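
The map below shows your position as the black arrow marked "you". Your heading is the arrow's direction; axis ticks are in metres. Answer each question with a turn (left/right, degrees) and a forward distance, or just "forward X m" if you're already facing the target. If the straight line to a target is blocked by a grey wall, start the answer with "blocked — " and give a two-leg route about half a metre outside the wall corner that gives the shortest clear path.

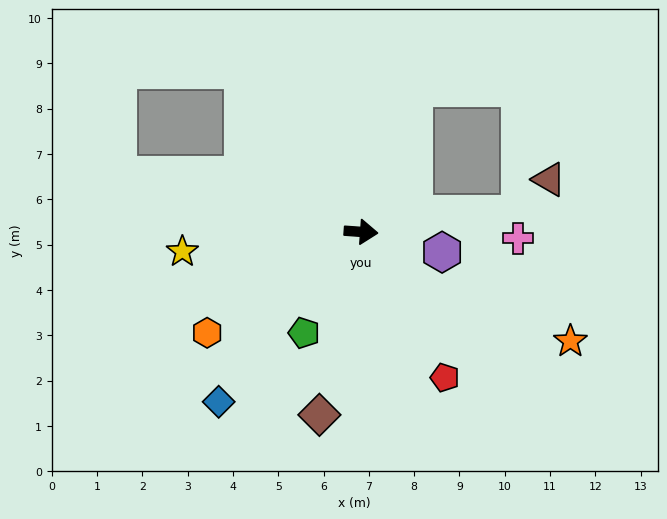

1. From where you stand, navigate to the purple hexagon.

turn right 10°, forward 1.8 m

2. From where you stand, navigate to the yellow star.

turn right 170°, forward 4.0 m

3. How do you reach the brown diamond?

turn right 99°, forward 4.1 m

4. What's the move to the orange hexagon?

turn right 143°, forward 4.1 m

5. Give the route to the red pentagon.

turn right 56°, forward 3.7 m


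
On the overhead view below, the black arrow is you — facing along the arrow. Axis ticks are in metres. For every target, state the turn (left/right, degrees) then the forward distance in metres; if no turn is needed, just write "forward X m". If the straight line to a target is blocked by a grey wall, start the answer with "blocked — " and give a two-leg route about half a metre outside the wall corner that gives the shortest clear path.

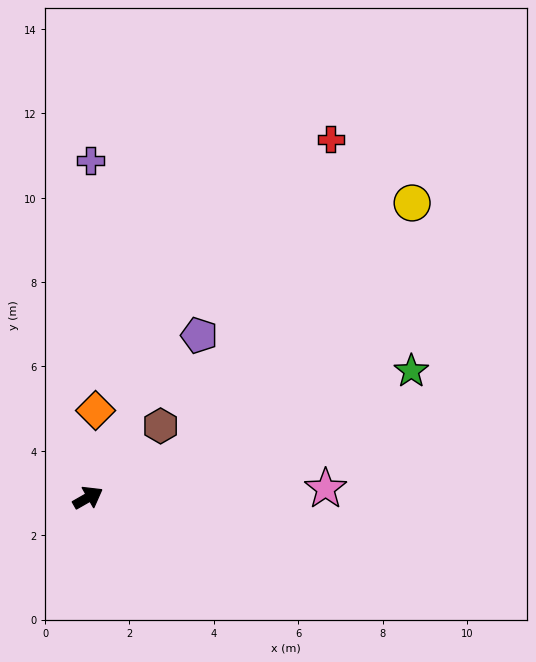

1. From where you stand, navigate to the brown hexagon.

turn left 15°, forward 2.4 m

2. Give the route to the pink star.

turn right 28°, forward 5.6 m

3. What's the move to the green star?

turn right 8°, forward 8.2 m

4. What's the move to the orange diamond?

turn left 55°, forward 2.1 m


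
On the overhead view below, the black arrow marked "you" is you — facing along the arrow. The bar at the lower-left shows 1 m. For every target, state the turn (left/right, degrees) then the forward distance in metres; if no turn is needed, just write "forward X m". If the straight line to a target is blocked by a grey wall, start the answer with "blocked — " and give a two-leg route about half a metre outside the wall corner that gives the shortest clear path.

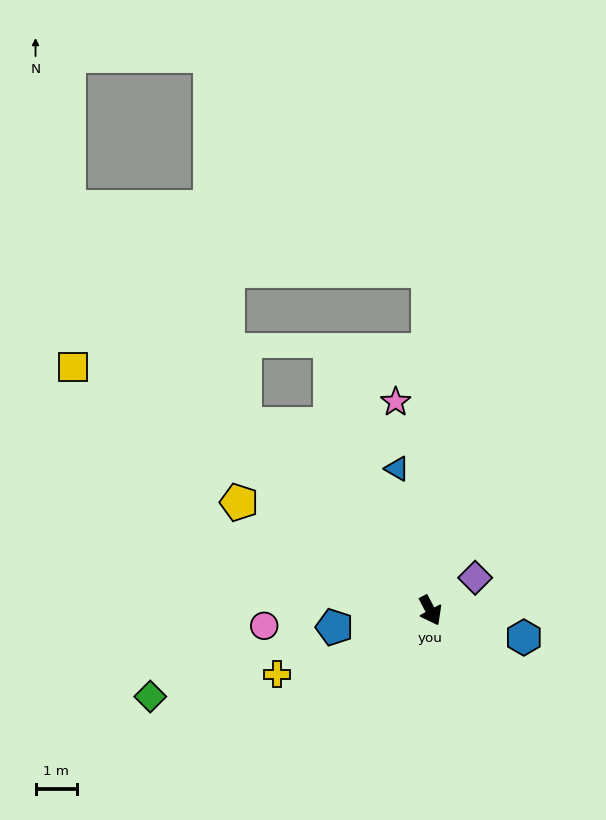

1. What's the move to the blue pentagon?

turn right 108°, forward 2.4 m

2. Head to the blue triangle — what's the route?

turn left 165°, forward 3.5 m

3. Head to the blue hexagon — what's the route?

turn left 46°, forward 2.4 m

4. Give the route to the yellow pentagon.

turn right 147°, forward 5.3 m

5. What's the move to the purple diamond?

turn left 98°, forward 1.3 m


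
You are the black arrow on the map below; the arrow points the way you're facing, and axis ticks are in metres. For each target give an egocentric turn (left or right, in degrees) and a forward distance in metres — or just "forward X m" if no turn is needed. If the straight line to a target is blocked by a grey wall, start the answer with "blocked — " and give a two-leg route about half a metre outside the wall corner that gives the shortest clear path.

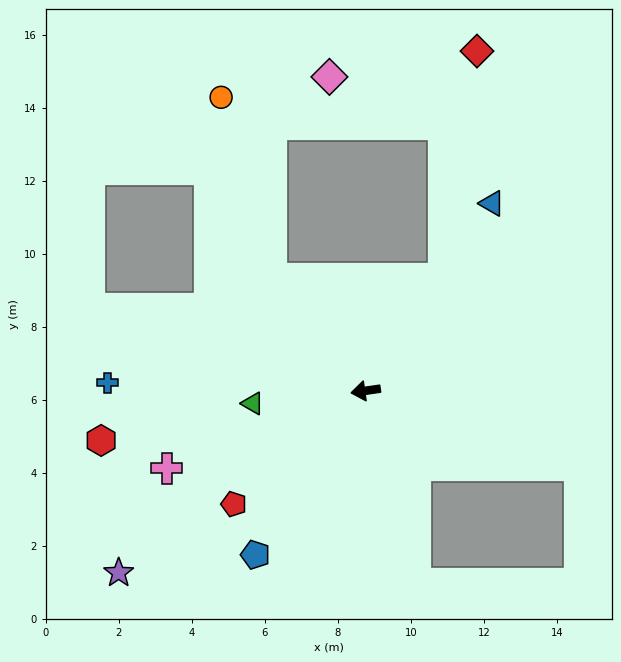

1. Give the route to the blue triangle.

turn right 132°, forward 6.2 m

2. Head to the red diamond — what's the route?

blocked — turn right 133°, forward 3.7 m, then turn left 26°, forward 6.3 m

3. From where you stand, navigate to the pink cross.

turn left 13°, forward 5.8 m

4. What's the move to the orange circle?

blocked — turn right 58°, forward 4.0 m, then turn right 25°, forward 5.1 m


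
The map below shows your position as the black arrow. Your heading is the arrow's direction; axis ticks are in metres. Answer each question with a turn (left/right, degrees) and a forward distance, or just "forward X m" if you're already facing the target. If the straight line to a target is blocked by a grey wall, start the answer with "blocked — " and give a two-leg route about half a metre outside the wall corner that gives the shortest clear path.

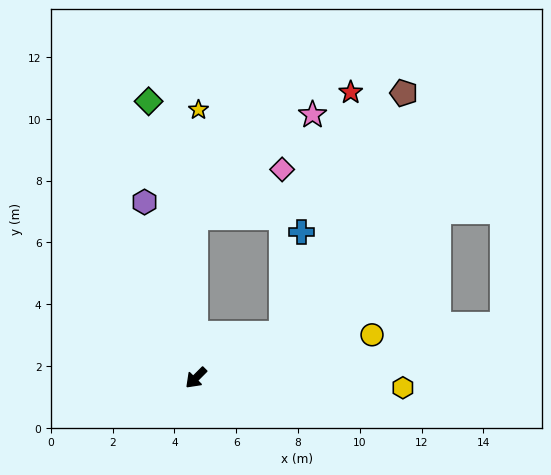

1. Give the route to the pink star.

blocked — turn right 135°, forward 5.2 m, then turn right 49°, forward 5.0 m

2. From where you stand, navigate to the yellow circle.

turn left 149°, forward 5.9 m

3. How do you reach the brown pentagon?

blocked — turn left 162°, forward 3.1 m, then turn left 36°, forward 8.7 m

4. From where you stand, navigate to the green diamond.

turn right 125°, forward 9.1 m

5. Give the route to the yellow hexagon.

turn left 132°, forward 6.7 m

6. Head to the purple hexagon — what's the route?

turn right 119°, forward 5.9 m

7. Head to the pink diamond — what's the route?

blocked — turn right 135°, forward 5.2 m, then turn right 61°, forward 3.2 m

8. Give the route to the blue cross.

blocked — turn left 162°, forward 3.1 m, then turn left 52°, forward 3.4 m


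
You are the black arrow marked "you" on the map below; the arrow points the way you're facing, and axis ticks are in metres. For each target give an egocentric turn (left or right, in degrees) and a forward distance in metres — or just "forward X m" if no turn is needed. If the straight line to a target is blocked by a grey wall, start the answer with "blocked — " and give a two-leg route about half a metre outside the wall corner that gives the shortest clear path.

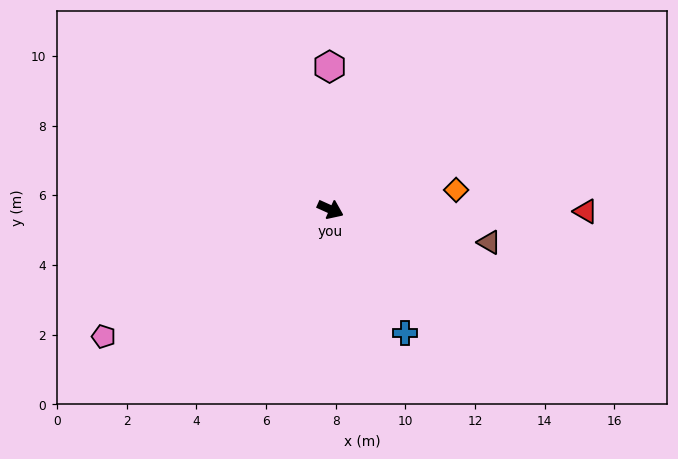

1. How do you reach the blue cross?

turn right 35°, forward 4.1 m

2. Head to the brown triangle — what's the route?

turn left 13°, forward 4.7 m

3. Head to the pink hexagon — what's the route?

turn left 115°, forward 4.1 m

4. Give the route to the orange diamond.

turn left 33°, forward 3.6 m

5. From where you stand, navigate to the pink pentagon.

turn right 127°, forward 7.5 m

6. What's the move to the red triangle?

turn left 24°, forward 7.3 m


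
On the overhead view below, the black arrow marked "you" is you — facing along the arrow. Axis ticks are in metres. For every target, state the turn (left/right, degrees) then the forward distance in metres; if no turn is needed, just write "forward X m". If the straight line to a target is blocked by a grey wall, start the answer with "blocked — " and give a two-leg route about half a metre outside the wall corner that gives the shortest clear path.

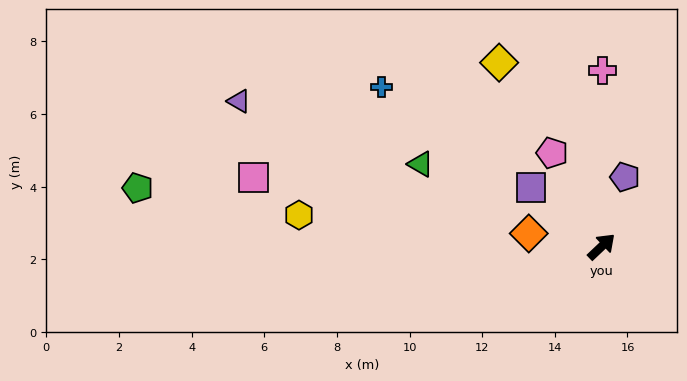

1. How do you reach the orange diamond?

turn left 126°, forward 2.0 m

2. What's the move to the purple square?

turn left 97°, forward 2.5 m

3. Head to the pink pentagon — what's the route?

turn left 74°, forward 2.9 m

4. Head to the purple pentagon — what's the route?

turn left 28°, forward 2.0 m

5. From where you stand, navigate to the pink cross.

turn left 46°, forward 4.8 m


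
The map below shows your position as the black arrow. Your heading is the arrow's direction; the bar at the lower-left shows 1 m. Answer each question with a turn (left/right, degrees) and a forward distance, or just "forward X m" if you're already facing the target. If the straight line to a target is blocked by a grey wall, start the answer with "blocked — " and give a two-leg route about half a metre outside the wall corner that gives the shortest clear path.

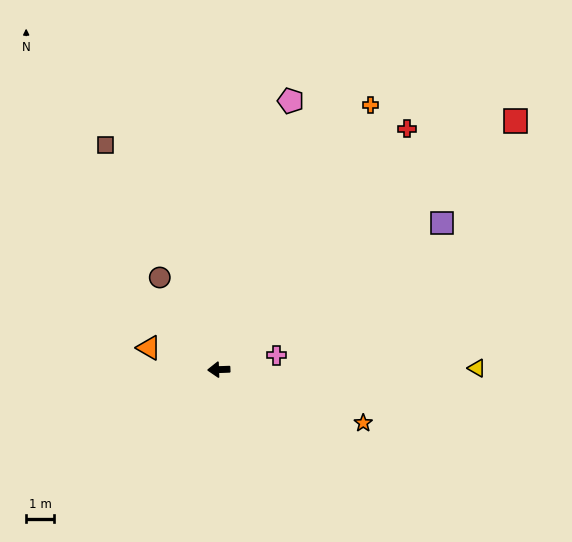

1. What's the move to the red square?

turn right 142°, forward 14.0 m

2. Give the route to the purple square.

turn right 149°, forward 9.6 m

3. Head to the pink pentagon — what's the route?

turn right 107°, forward 10.0 m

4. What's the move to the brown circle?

turn right 59°, forward 3.9 m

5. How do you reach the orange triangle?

turn right 19°, forward 2.6 m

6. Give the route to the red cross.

turn right 130°, forward 11.0 m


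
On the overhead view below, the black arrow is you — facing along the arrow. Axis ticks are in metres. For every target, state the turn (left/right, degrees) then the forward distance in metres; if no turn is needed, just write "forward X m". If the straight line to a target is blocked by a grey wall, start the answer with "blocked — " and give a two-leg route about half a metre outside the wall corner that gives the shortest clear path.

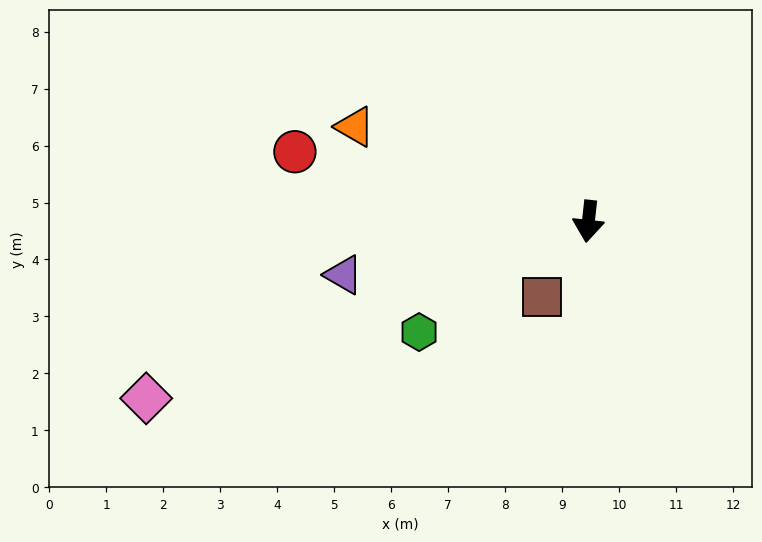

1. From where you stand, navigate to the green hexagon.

turn right 51°, forward 3.6 m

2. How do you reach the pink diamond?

turn right 62°, forward 8.4 m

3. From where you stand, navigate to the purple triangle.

turn right 71°, forward 4.4 m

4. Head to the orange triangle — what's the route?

turn right 106°, forward 4.4 m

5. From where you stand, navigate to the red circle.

turn right 97°, forward 5.3 m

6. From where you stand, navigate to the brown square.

turn right 25°, forward 1.6 m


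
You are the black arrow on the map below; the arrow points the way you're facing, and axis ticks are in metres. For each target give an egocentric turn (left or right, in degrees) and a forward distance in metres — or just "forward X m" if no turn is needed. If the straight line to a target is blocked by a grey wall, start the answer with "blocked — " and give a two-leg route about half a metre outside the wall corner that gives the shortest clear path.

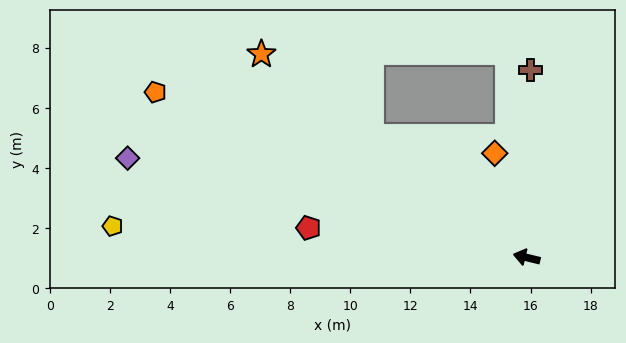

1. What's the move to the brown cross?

turn right 78°, forward 6.2 m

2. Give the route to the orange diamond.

turn right 59°, forward 3.6 m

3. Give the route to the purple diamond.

forward 13.7 m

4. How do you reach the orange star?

turn right 24°, forward 11.1 m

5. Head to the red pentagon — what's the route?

turn left 6°, forward 7.3 m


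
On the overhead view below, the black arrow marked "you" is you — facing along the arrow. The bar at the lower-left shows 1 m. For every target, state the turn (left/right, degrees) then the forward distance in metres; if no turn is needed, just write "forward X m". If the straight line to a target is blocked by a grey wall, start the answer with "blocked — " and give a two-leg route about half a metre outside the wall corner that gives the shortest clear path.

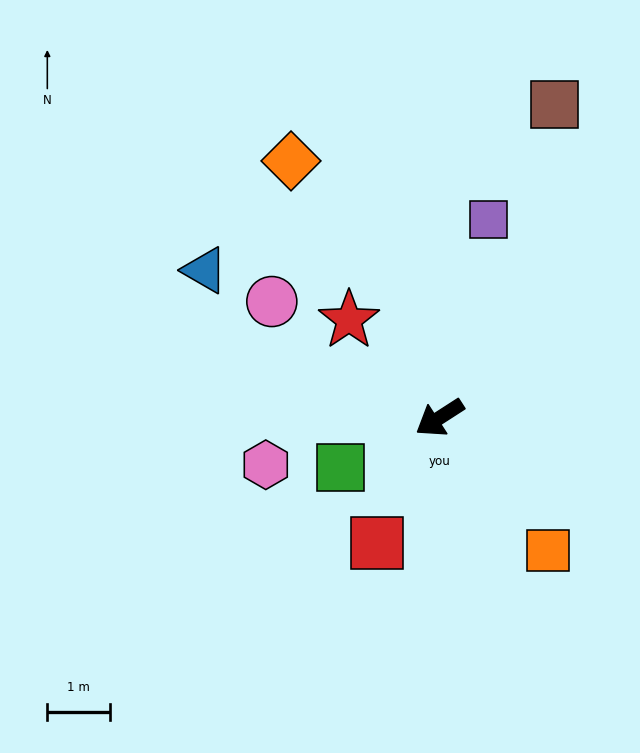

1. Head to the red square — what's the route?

turn left 31°, forward 2.2 m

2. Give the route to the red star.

turn right 80°, forward 2.1 m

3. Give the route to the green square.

turn right 6°, forward 1.8 m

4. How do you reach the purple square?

turn right 137°, forward 3.2 m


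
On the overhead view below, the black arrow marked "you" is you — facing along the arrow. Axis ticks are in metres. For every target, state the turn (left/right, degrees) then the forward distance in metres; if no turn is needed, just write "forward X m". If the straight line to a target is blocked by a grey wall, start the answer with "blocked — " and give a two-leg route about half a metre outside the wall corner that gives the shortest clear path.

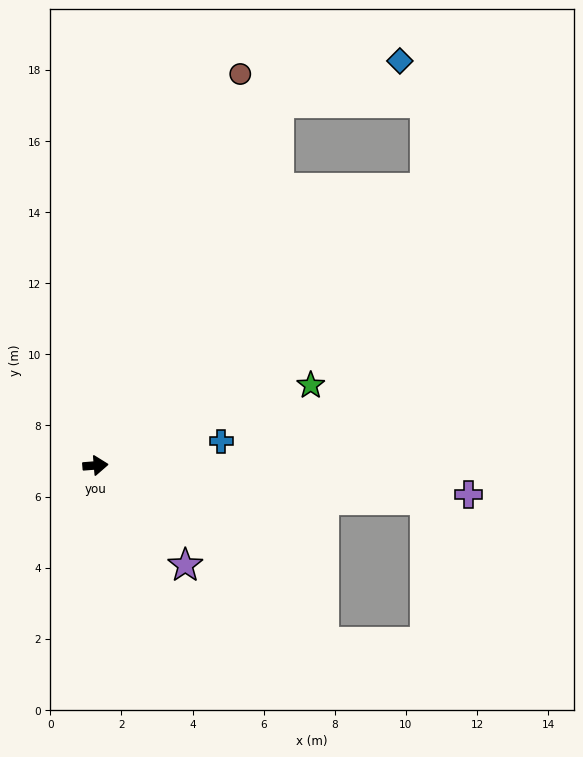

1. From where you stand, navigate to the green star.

turn left 16°, forward 6.5 m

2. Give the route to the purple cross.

turn right 9°, forward 10.5 m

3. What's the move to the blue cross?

turn left 6°, forward 3.6 m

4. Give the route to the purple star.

turn right 53°, forward 3.8 m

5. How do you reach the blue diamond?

blocked — turn left 58°, forward 11.4 m, then turn right 43°, forward 3.6 m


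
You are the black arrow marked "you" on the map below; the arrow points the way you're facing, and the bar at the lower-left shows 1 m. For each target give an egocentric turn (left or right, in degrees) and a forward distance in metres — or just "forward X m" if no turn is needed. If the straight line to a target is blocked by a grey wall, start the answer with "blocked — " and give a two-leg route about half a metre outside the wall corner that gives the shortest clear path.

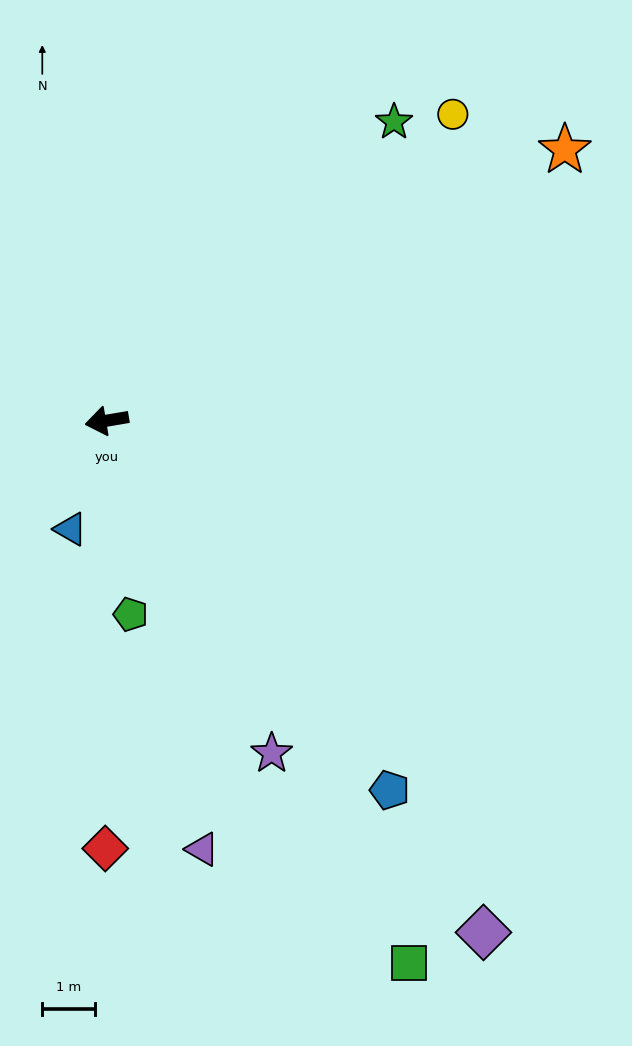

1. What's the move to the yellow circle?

turn right 148°, forward 8.7 m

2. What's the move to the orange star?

turn right 159°, forward 10.0 m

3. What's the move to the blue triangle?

turn left 62°, forward 2.2 m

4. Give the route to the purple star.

turn left 107°, forward 7.0 m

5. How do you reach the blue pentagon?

turn left 118°, forward 8.8 m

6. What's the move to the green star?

turn right 143°, forward 7.8 m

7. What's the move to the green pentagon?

turn left 87°, forward 3.7 m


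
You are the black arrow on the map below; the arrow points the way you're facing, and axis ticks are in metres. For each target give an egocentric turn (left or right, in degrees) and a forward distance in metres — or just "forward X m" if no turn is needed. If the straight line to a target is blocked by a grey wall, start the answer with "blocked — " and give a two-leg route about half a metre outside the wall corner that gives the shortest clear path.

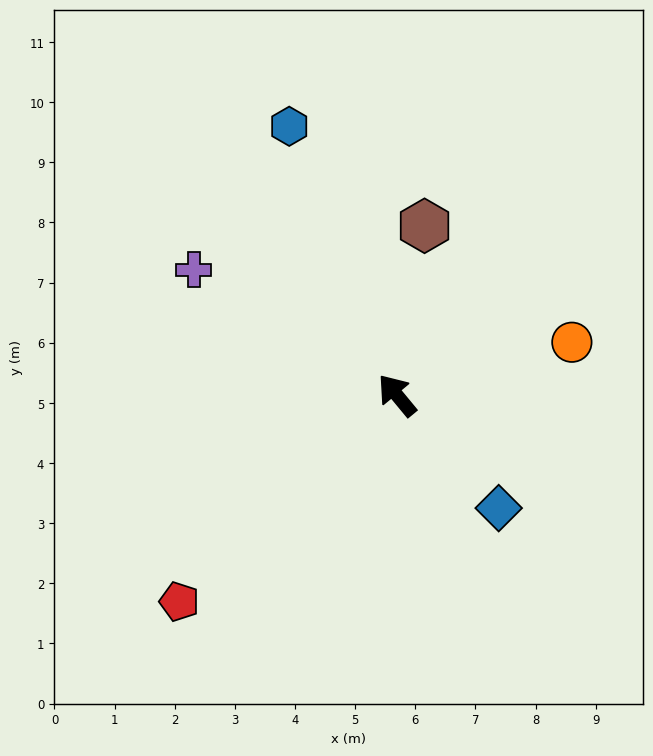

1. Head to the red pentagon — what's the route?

turn left 94°, forward 5.0 m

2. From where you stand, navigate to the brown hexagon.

turn right 49°, forward 2.9 m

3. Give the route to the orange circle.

turn right 113°, forward 3.0 m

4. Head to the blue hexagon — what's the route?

turn right 18°, forward 4.8 m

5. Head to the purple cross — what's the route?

turn left 19°, forward 4.0 m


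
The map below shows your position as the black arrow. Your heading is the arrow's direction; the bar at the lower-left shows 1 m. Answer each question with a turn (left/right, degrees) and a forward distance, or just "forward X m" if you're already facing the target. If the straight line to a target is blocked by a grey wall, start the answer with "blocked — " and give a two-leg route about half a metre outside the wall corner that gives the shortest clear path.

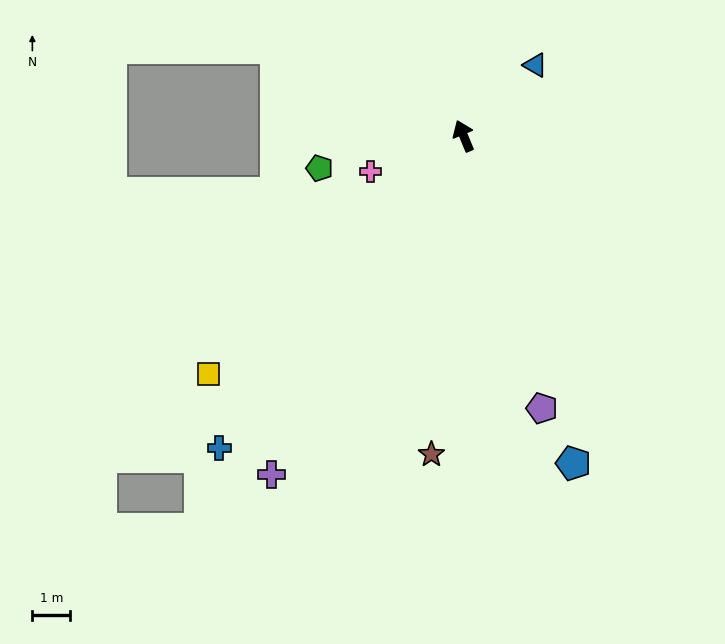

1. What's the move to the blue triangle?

turn right 68°, forward 2.7 m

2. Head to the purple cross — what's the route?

turn left 128°, forward 10.3 m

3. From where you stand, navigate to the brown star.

turn left 152°, forward 8.5 m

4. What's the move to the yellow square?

turn left 111°, forward 9.2 m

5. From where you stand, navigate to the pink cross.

turn left 88°, forward 2.6 m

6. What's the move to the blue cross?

turn left 119°, forward 10.5 m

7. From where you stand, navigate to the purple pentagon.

turn left 174°, forward 7.5 m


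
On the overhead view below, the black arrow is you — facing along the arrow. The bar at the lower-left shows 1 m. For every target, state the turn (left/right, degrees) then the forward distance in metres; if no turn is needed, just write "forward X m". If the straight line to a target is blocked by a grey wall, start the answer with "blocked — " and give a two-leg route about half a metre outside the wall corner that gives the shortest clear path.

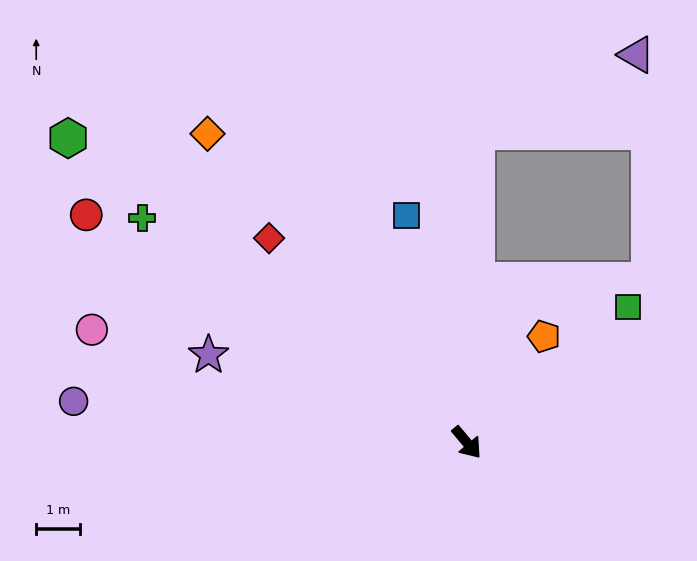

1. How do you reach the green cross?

turn right 165°, forward 9.1 m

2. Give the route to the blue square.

turn left 155°, forward 5.4 m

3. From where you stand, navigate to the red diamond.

turn right 176°, forward 6.5 m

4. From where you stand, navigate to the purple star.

turn right 149°, forward 6.3 m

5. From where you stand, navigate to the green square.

turn left 90°, forward 4.8 m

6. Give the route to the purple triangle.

blocked — turn left 138°, forward 7.1 m, then turn right 62°, forward 4.1 m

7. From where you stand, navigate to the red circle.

turn right 161°, forward 10.2 m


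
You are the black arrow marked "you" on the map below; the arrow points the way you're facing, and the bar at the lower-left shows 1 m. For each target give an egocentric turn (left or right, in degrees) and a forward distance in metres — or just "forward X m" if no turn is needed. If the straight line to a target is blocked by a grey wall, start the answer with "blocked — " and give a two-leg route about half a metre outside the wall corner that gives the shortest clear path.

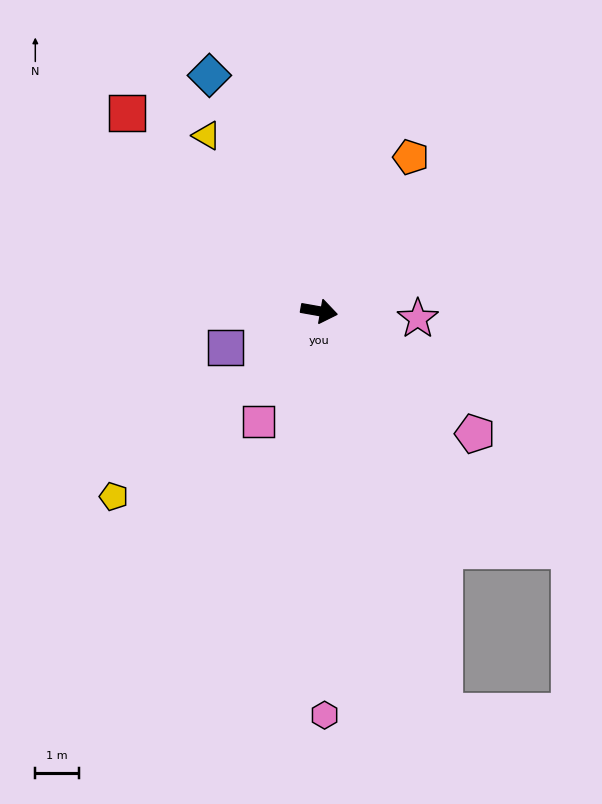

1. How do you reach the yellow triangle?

turn left 133°, forward 4.8 m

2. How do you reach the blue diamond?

turn left 125°, forward 5.9 m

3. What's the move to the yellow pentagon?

turn right 128°, forward 6.3 m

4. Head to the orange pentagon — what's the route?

turn left 69°, forward 4.1 m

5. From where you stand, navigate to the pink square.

turn right 109°, forward 2.9 m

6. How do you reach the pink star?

turn left 6°, forward 2.3 m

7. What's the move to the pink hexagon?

turn right 79°, forward 9.2 m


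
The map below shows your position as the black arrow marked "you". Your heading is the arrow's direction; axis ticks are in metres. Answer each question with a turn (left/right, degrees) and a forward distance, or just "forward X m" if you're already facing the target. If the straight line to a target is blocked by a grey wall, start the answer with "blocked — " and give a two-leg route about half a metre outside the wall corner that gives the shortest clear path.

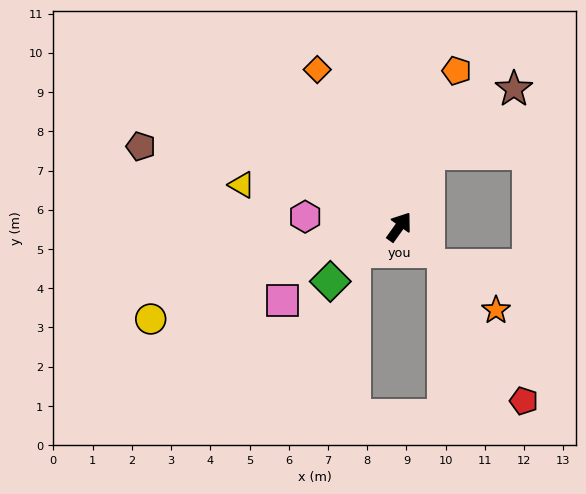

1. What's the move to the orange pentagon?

turn left 15°, forward 4.2 m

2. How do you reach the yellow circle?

turn left 146°, forward 6.8 m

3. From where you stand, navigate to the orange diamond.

turn left 63°, forward 4.5 m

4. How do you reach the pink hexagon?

turn left 119°, forward 2.4 m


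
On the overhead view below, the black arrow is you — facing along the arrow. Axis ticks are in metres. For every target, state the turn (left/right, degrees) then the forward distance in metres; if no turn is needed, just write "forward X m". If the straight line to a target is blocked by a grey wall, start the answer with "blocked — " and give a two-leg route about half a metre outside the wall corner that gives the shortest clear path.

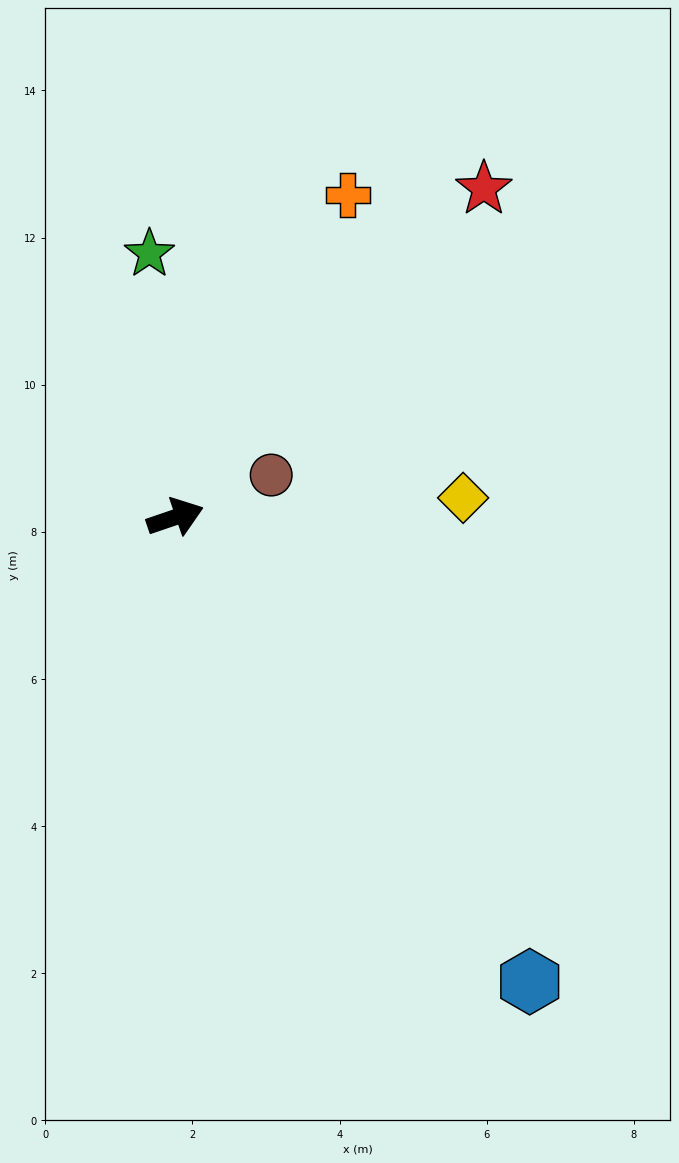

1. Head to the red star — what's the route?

turn left 28°, forward 6.1 m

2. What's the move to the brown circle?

turn left 5°, forward 1.4 m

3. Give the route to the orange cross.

turn left 43°, forward 5.0 m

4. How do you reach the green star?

turn left 77°, forward 3.6 m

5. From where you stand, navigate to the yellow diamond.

turn right 15°, forward 3.9 m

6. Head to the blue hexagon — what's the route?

turn right 72°, forward 7.9 m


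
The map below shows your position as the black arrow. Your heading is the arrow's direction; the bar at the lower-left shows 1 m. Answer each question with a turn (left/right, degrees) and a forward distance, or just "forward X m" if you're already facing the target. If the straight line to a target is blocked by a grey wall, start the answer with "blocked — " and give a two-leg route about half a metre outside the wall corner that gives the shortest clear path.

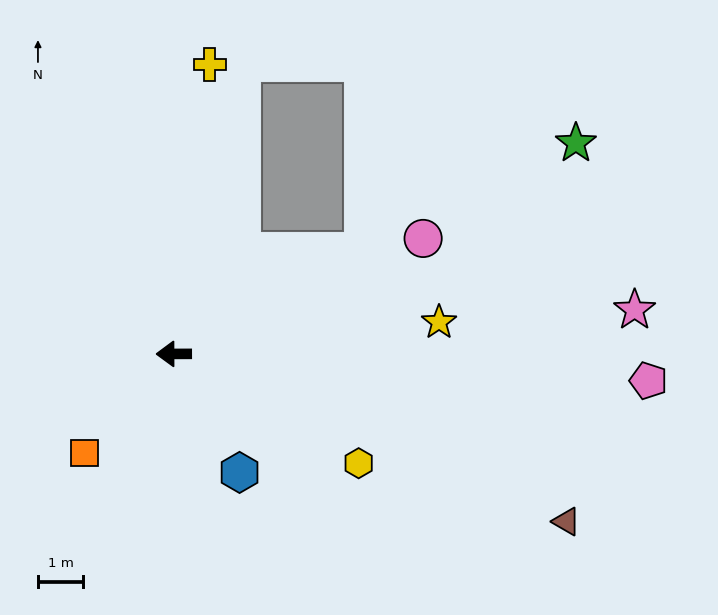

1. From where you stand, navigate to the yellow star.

turn right 173°, forward 5.9 m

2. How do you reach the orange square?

turn left 48°, forward 2.9 m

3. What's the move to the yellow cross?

turn right 97°, forward 6.4 m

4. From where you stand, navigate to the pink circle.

turn right 155°, forward 6.0 m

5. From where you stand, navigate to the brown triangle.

turn left 157°, forward 9.4 m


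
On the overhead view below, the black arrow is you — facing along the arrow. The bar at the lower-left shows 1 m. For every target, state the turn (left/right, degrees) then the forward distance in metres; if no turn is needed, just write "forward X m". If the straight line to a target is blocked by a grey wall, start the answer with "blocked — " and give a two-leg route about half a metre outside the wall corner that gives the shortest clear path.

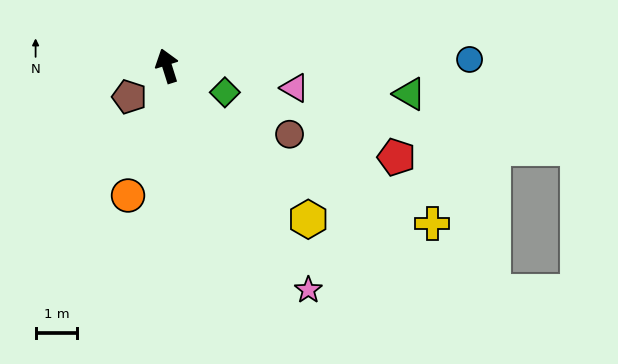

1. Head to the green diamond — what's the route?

turn right 132°, forward 1.5 m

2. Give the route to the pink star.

turn right 165°, forward 6.4 m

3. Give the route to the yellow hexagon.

turn right 155°, forward 5.0 m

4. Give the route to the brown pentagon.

turn left 112°, forward 1.2 m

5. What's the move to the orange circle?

turn left 146°, forward 3.3 m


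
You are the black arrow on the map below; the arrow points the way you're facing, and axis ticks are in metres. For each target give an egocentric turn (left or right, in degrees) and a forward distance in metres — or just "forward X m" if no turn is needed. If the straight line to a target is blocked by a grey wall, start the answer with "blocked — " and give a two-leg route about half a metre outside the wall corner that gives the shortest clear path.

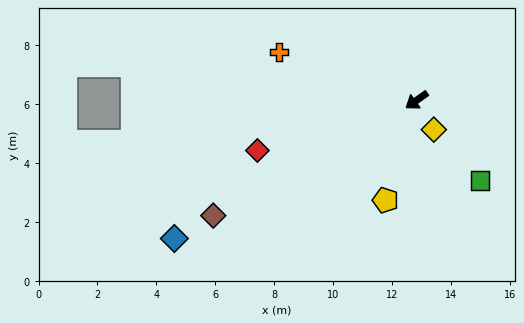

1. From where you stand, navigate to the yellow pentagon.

turn left 37°, forward 3.6 m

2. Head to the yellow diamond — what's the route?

turn left 85°, forward 1.2 m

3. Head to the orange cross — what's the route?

turn right 55°, forward 5.0 m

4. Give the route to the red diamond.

turn right 18°, forward 5.7 m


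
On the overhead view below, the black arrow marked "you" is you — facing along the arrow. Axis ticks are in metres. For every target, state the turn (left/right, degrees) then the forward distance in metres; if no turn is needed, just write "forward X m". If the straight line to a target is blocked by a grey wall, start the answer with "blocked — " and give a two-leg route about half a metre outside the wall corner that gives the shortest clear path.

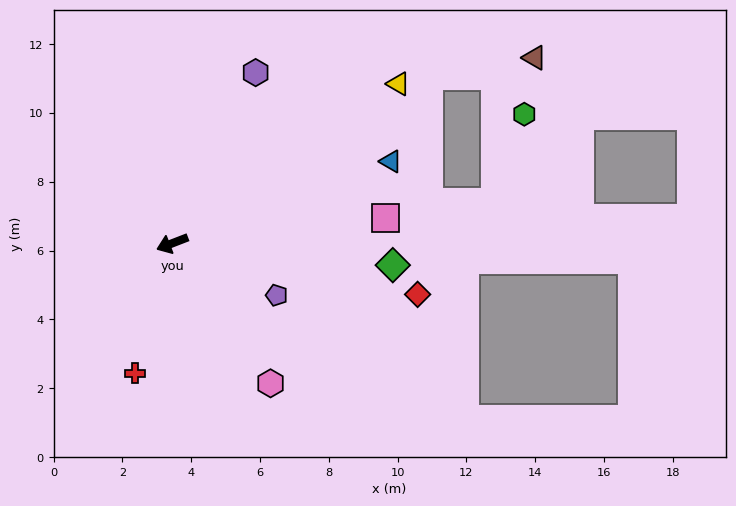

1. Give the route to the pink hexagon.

turn left 104°, forward 5.0 m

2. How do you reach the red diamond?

turn left 147°, forward 7.3 m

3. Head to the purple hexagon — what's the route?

turn right 137°, forward 5.5 m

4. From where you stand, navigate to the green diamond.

turn left 153°, forward 6.4 m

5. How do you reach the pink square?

turn left 166°, forward 6.2 m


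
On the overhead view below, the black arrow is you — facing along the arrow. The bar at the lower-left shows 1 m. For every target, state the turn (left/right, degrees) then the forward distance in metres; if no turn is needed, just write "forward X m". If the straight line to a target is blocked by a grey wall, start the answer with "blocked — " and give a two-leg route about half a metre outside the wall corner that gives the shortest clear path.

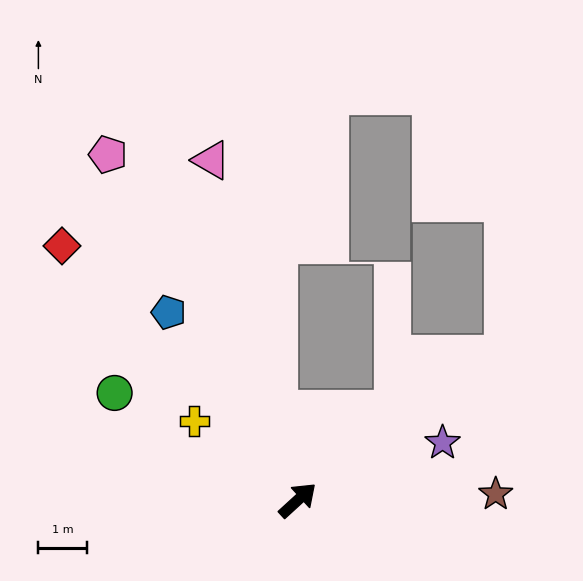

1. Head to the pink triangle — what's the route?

turn left 62°, forward 7.2 m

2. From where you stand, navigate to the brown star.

turn right 41°, forward 4.0 m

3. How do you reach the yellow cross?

turn left 100°, forward 2.7 m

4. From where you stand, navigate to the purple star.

turn right 21°, forward 3.2 m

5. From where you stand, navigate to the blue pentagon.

turn left 82°, forward 4.6 m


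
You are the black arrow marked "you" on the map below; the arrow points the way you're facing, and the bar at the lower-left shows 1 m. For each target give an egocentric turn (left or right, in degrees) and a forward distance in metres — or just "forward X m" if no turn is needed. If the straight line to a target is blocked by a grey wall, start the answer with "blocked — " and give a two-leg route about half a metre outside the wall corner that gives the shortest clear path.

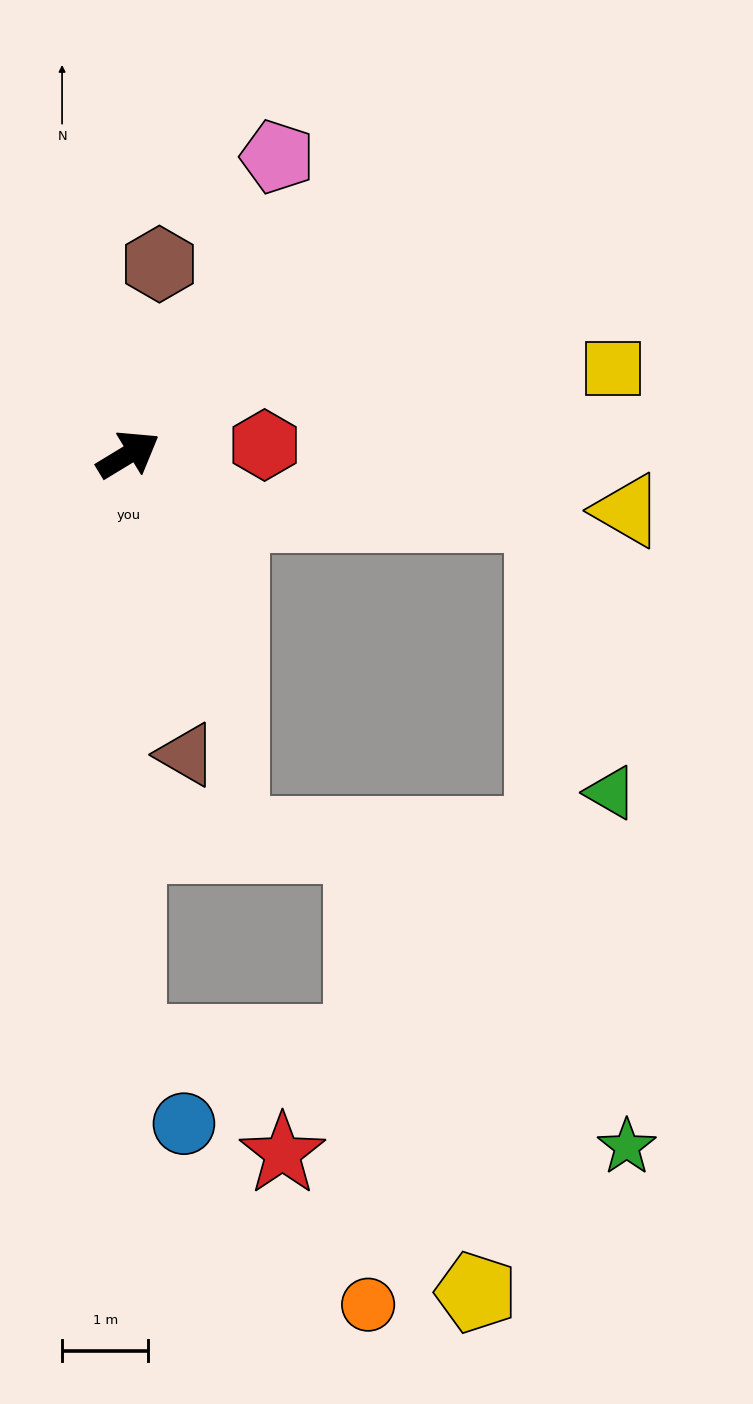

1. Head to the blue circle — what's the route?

blocked — turn right 121°, forward 6.8 m, then turn left 33°, forward 1.1 m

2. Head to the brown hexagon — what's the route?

turn left 49°, forward 2.2 m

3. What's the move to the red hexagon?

turn right 27°, forward 1.6 m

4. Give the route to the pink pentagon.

turn left 32°, forward 3.9 m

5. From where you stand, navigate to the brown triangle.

turn right 110°, forward 3.6 m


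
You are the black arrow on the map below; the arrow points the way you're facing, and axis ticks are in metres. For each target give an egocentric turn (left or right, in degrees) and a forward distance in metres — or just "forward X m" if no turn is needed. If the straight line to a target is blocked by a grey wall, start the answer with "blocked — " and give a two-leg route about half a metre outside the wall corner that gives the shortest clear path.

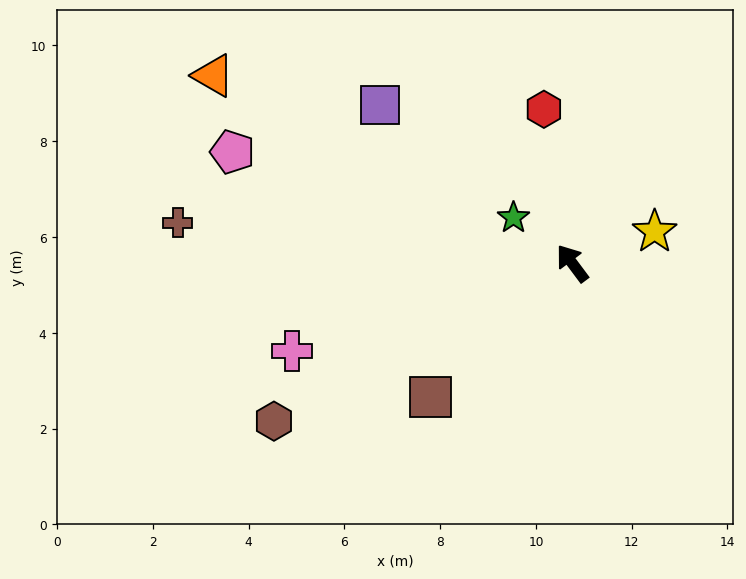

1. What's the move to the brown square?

turn left 97°, forward 4.1 m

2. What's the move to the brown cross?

turn left 47°, forward 8.3 m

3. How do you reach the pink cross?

turn left 71°, forward 6.1 m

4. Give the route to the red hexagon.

turn right 26°, forward 3.3 m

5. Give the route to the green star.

turn left 15°, forward 1.6 m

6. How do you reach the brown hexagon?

turn left 81°, forward 7.0 m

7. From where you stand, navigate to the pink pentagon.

turn left 35°, forward 7.5 m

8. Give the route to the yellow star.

turn right 106°, forward 1.8 m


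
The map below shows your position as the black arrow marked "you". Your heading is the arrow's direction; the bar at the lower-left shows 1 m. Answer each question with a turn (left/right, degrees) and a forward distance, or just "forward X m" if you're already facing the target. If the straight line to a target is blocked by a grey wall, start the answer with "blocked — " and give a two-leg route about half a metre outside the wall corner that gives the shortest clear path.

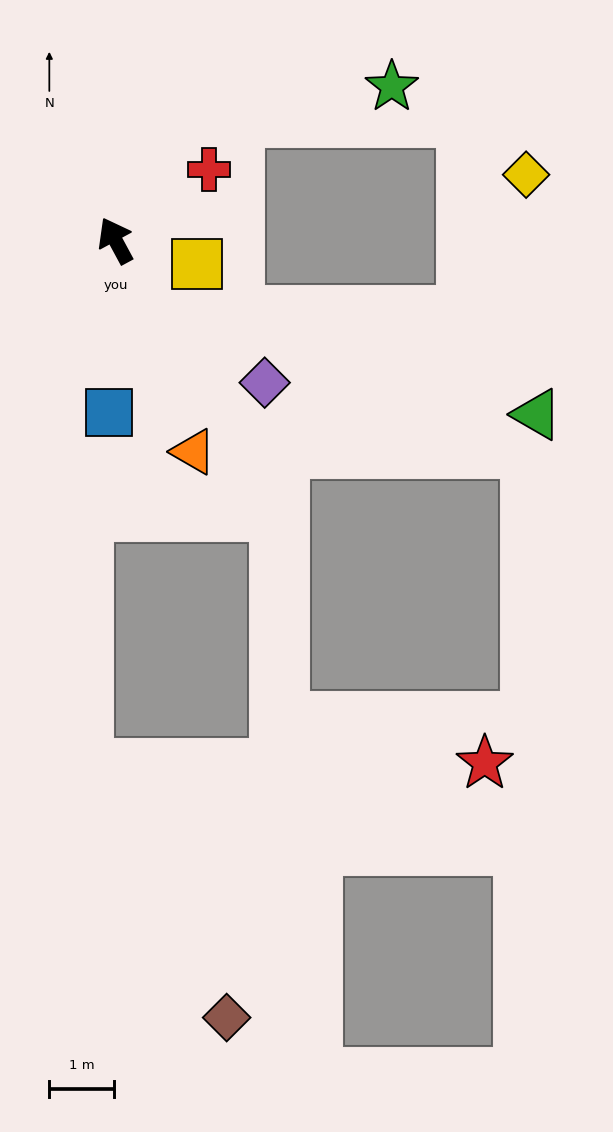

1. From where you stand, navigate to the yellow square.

turn right 134°, forward 1.3 m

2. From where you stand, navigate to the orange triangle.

turn left 172°, forward 3.5 m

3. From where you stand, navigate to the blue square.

turn left 150°, forward 2.7 m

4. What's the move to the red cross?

turn right 81°, forward 1.8 m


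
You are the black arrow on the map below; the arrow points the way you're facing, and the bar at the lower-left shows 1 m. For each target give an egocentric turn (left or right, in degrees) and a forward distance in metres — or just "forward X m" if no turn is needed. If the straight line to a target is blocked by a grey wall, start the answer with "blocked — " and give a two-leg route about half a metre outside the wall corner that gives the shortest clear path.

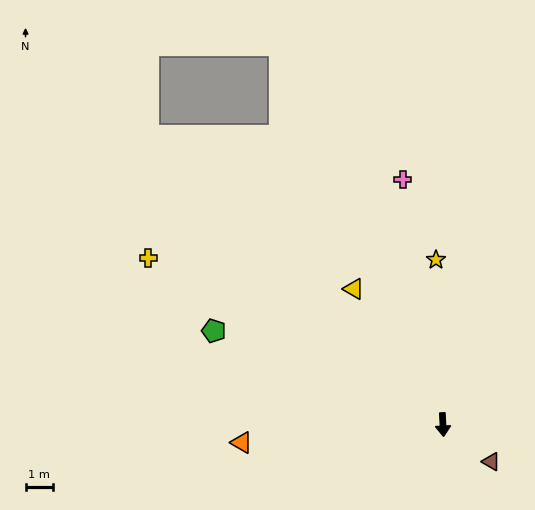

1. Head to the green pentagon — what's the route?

turn right 115°, forward 9.1 m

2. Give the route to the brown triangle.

turn left 50°, forward 2.2 m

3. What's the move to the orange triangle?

turn right 88°, forward 7.4 m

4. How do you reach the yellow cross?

turn right 122°, forward 12.4 m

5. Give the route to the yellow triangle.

turn right 150°, forward 5.9 m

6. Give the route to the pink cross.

turn right 174°, forward 9.1 m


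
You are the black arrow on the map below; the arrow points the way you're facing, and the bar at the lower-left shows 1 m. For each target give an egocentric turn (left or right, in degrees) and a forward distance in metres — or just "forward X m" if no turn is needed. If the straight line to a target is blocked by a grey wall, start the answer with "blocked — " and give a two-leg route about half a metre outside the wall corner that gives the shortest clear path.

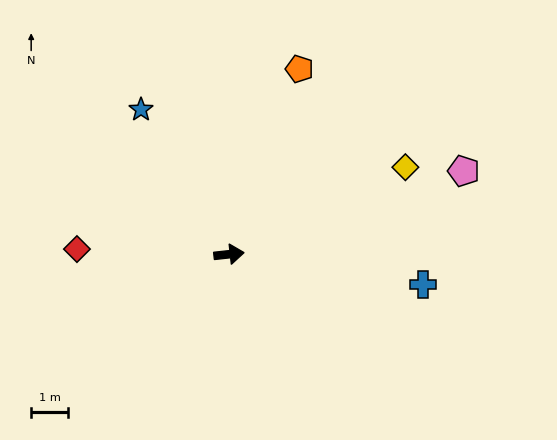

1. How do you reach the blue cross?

turn right 15°, forward 5.3 m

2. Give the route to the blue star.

turn left 115°, forward 4.6 m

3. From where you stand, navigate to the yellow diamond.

turn left 20°, forward 5.4 m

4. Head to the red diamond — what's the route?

turn left 172°, forward 4.1 m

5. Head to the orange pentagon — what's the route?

turn left 63°, forward 5.4 m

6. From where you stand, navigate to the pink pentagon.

turn left 13°, forward 6.8 m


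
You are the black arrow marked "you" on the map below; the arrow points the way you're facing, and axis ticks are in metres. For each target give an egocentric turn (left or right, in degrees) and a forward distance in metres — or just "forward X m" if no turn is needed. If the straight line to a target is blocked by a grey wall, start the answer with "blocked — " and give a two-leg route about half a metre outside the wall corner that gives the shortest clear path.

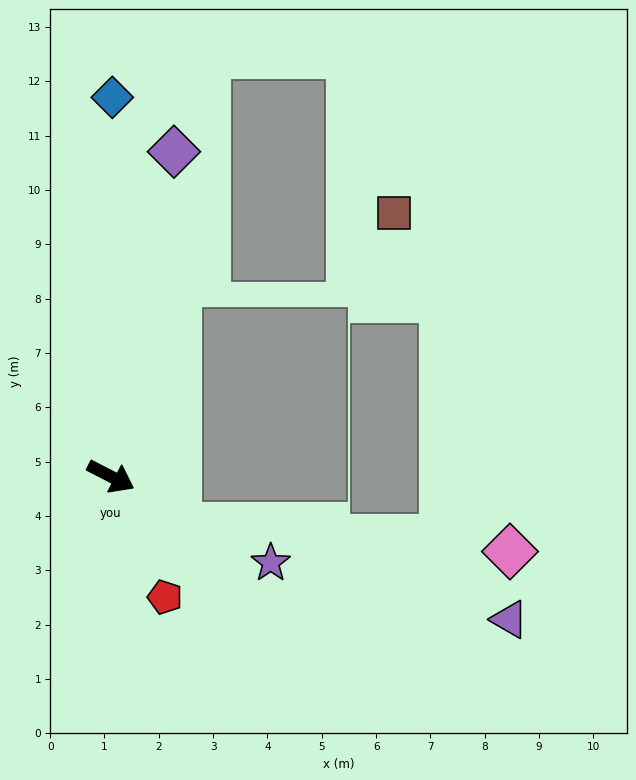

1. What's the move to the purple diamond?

turn left 106°, forward 6.1 m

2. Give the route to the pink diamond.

blocked — turn right 9°, forward 1.5 m, then turn left 32°, forward 6.1 m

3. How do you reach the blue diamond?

turn left 117°, forward 7.0 m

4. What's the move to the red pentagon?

turn right 39°, forward 2.4 m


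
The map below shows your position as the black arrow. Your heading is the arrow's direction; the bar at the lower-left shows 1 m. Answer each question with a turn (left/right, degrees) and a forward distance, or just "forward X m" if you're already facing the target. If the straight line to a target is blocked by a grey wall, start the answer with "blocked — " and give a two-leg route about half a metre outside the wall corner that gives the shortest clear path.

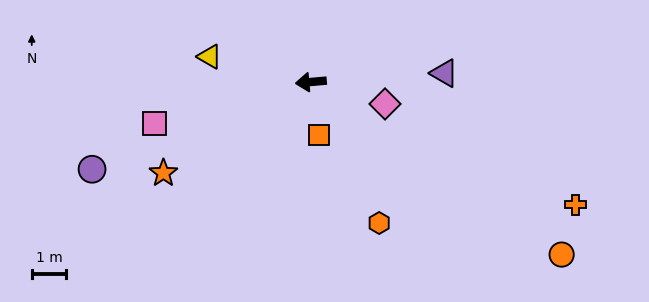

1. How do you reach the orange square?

turn left 94°, forward 1.5 m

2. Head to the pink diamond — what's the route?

turn left 158°, forward 2.2 m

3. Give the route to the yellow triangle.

turn right 19°, forward 3.0 m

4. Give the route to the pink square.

turn left 10°, forward 4.7 m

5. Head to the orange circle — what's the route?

turn left 140°, forward 8.8 m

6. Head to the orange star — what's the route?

turn left 27°, forward 5.0 m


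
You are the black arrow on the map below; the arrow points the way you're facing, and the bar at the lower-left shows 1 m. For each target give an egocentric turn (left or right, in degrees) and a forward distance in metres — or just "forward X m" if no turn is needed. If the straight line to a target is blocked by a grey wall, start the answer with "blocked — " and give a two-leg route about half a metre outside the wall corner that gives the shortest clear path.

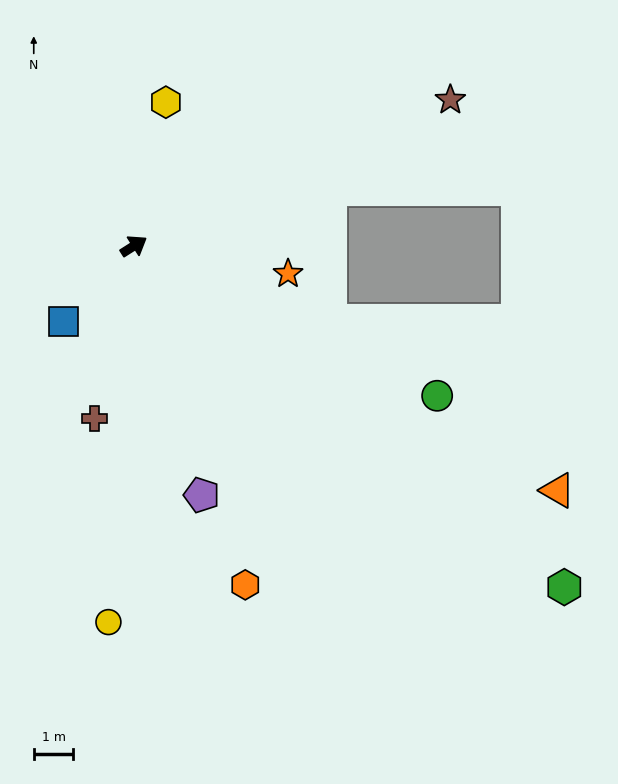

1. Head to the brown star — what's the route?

turn right 8°, forward 8.8 m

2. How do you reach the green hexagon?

turn right 71°, forward 13.9 m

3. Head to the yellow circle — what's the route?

turn right 126°, forward 9.5 m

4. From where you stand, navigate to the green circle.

turn right 59°, forward 8.5 m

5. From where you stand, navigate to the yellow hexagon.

turn left 45°, forward 3.7 m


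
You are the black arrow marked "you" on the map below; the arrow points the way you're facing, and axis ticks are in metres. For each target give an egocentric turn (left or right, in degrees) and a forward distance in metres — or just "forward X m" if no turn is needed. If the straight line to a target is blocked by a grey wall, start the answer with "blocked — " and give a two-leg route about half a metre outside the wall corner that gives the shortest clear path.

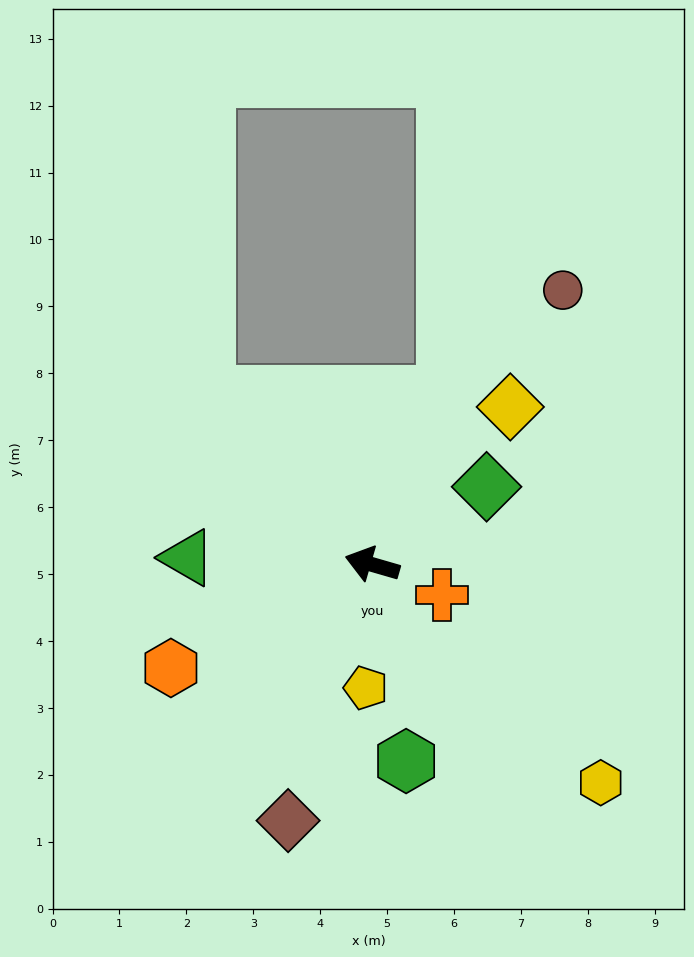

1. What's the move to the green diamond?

turn right 130°, forward 2.1 m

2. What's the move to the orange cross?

turn left 172°, forward 1.1 m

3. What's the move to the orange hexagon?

turn left 43°, forward 3.4 m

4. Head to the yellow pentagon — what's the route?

turn left 103°, forward 1.8 m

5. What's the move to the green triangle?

turn left 14°, forward 2.8 m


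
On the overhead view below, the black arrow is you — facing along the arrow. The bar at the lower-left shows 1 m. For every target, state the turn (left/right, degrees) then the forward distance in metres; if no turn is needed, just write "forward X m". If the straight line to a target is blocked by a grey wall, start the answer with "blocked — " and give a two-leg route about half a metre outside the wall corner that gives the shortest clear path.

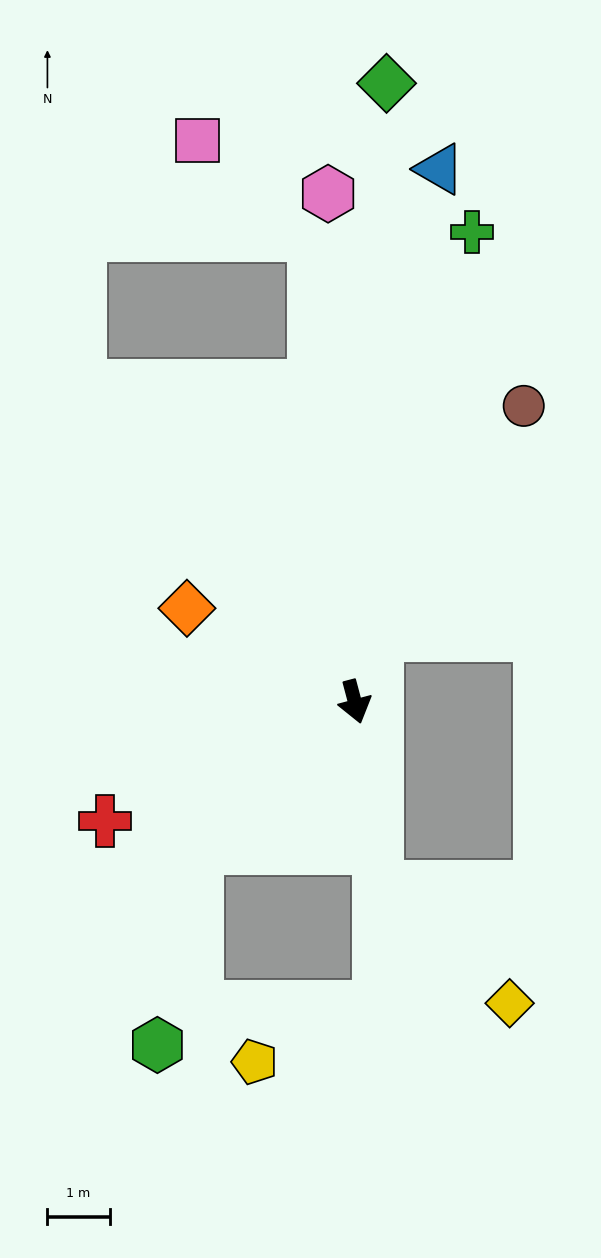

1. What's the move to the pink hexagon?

turn left 168°, forward 8.2 m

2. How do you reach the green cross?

turn left 151°, forward 7.8 m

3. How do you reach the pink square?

blocked — turn left 170°, forward 7.5 m, then turn left 46°, forward 2.4 m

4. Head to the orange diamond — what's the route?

turn right 134°, forward 3.1 m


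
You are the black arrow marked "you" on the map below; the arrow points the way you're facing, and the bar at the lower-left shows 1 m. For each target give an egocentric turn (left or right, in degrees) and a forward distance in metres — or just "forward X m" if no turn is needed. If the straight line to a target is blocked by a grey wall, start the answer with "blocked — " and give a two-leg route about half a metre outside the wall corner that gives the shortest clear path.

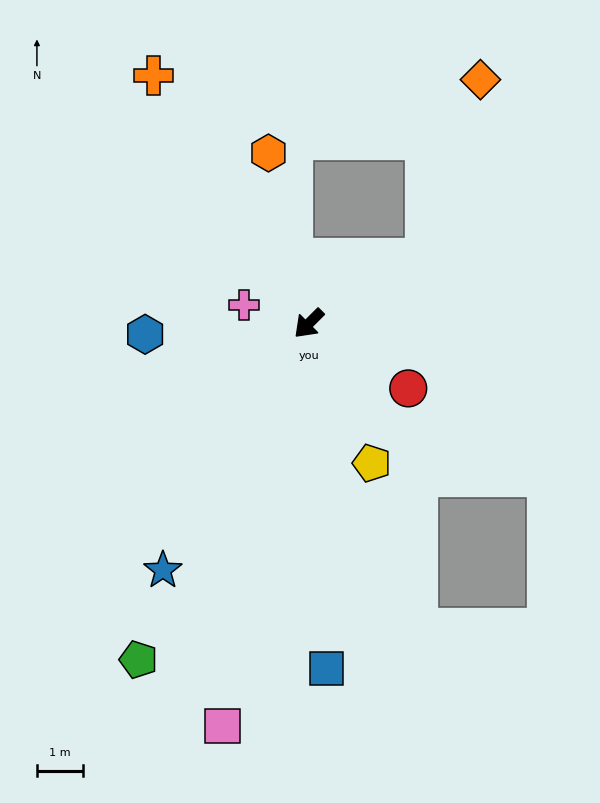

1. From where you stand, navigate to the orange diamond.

blocked — turn left 164°, forward 2.9 m, then turn left 44°, forward 4.0 m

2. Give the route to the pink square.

turn left 33°, forward 8.8 m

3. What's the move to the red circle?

turn left 102°, forward 2.6 m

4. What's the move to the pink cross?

turn right 61°, forward 1.5 m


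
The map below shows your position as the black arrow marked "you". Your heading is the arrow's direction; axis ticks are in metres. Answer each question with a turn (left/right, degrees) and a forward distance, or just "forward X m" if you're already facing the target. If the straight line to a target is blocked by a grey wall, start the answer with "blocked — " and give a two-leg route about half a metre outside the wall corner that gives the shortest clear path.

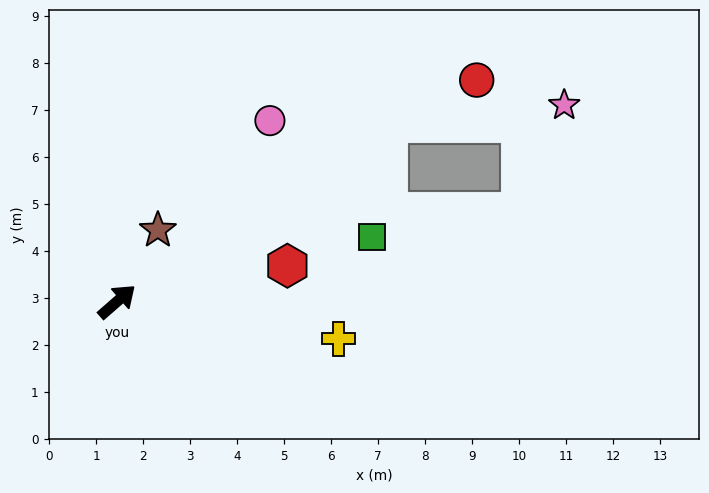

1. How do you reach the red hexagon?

turn right 29°, forward 3.7 m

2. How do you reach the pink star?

blocked — turn right 8°, forward 6.9 m, then turn right 28°, forward 3.8 m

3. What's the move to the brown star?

turn left 19°, forward 1.8 m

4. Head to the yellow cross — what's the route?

turn right 51°, forward 4.8 m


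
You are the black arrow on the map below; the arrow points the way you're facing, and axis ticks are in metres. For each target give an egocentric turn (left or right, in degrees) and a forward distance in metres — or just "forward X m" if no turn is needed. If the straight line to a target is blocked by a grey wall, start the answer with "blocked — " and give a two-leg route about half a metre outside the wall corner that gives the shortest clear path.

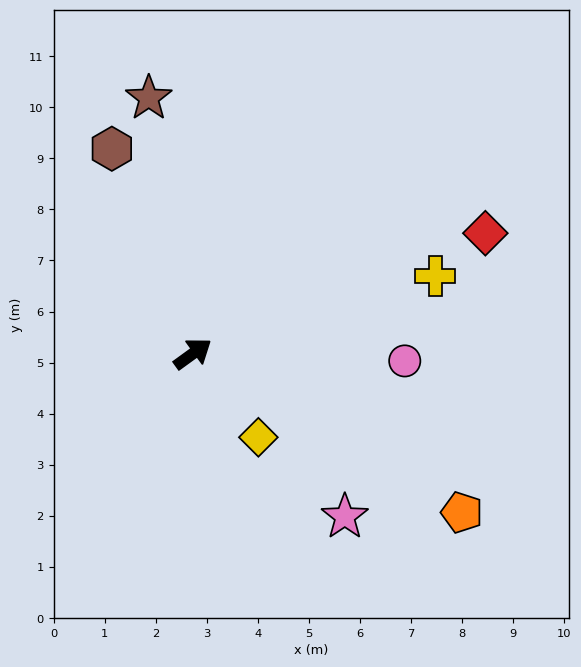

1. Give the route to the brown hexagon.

turn left 76°, forward 4.3 m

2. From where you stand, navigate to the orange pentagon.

turn right 66°, forward 6.1 m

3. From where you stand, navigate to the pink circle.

turn right 38°, forward 4.2 m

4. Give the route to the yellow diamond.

turn right 88°, forward 2.1 m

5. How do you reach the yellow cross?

turn right 18°, forward 5.0 m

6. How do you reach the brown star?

turn left 64°, forward 5.1 m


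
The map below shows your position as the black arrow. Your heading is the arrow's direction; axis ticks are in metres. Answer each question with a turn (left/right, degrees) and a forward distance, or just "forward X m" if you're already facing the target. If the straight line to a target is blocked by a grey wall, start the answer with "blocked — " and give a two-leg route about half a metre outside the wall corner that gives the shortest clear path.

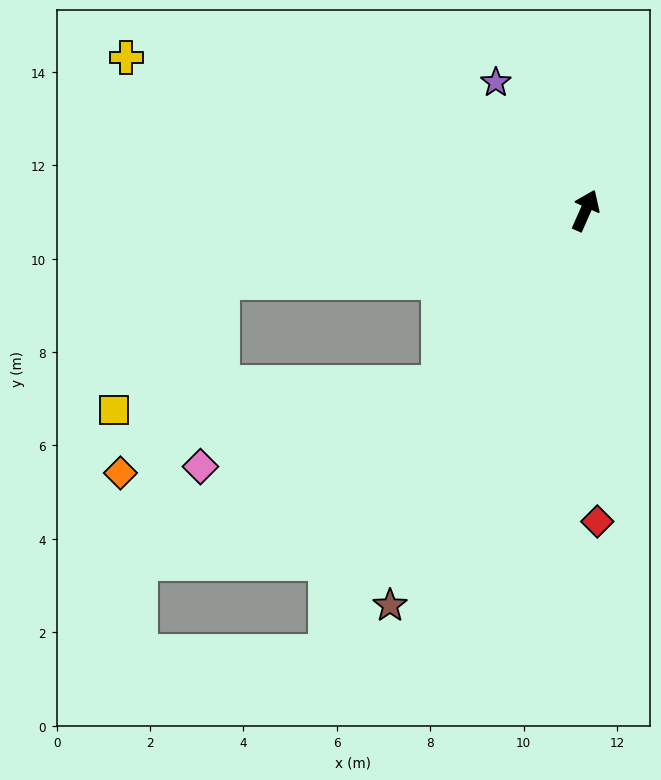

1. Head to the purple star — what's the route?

turn left 59°, forward 3.3 m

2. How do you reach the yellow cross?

turn left 95°, forward 10.4 m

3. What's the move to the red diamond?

turn right 154°, forward 6.7 m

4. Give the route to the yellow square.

blocked — turn left 125°, forward 8.0 m, then turn left 40°, forward 3.6 m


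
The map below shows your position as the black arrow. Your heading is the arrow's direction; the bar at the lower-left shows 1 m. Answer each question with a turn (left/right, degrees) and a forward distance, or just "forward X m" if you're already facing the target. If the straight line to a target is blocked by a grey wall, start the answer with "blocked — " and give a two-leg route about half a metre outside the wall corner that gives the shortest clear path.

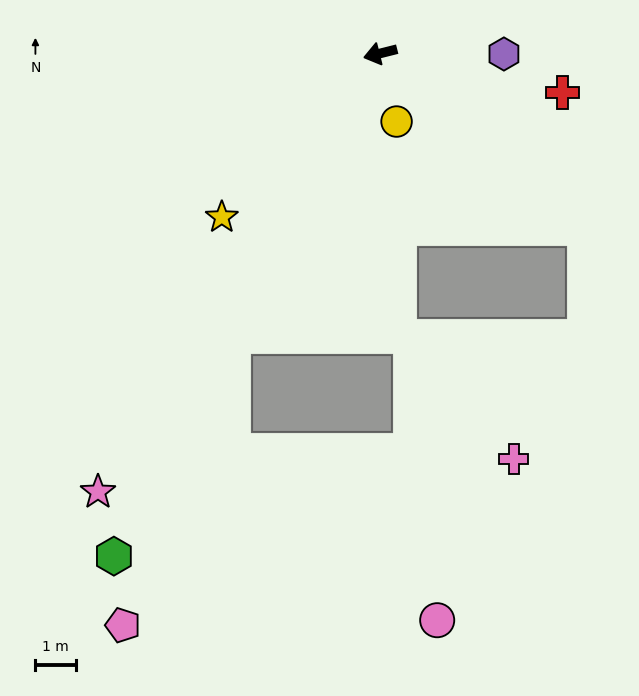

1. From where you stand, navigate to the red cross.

turn left 154°, forward 4.6 m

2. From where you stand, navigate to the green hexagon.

turn left 48°, forward 14.0 m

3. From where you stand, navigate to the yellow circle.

turn left 89°, forward 1.7 m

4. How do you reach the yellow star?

turn left 32°, forward 5.6 m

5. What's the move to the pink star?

turn left 43°, forward 12.9 m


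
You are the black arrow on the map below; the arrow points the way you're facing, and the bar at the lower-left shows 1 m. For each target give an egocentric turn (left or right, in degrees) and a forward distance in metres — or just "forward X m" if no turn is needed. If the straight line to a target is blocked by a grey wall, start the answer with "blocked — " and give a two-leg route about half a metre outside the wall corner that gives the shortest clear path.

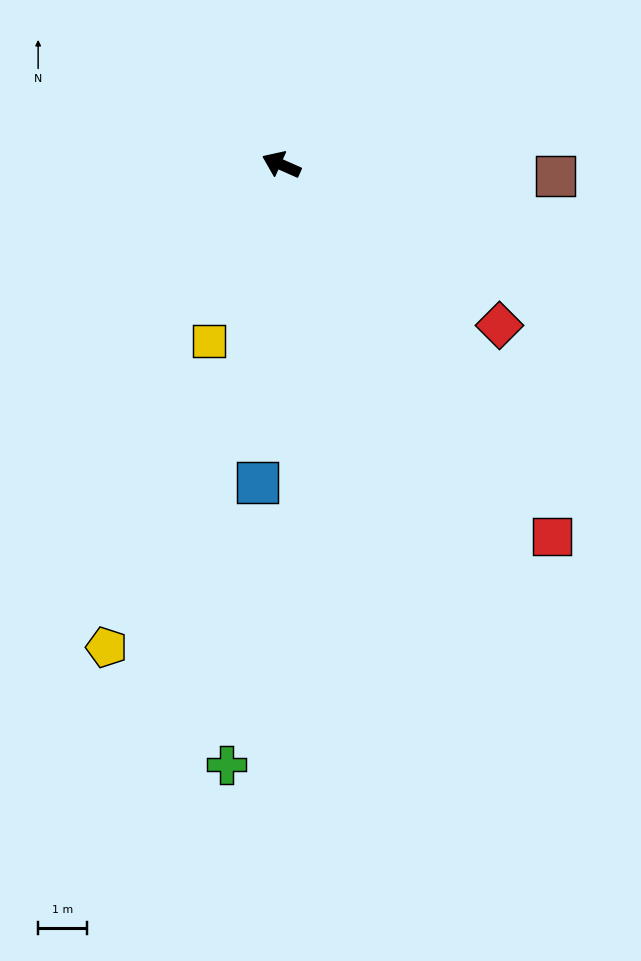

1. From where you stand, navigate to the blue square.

turn left 110°, forward 6.5 m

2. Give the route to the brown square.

turn right 158°, forward 5.6 m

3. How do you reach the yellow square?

turn left 92°, forward 3.9 m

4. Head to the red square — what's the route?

turn left 150°, forward 9.4 m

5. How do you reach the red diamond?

turn left 168°, forward 5.5 m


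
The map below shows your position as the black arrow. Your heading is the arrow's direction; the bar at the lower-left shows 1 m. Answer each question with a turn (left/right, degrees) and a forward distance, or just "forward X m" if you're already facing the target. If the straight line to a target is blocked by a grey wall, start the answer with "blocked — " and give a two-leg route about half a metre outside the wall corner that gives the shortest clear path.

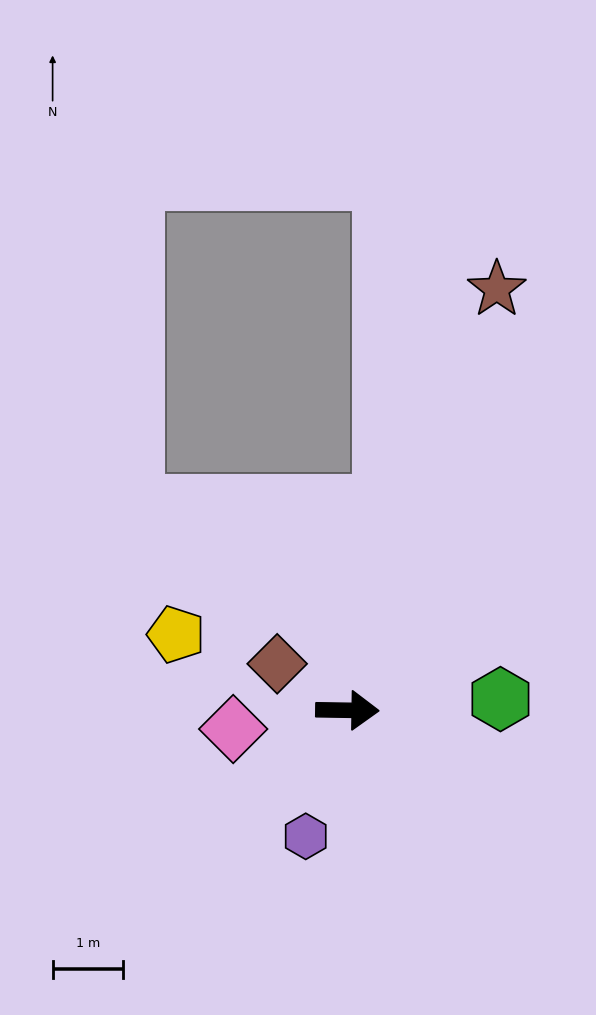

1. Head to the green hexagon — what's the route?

turn left 5°, forward 2.2 m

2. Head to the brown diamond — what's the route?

turn left 147°, forward 1.2 m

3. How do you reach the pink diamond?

turn right 170°, forward 1.6 m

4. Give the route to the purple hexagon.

turn right 107°, forward 1.9 m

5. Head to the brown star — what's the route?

turn left 71°, forward 6.3 m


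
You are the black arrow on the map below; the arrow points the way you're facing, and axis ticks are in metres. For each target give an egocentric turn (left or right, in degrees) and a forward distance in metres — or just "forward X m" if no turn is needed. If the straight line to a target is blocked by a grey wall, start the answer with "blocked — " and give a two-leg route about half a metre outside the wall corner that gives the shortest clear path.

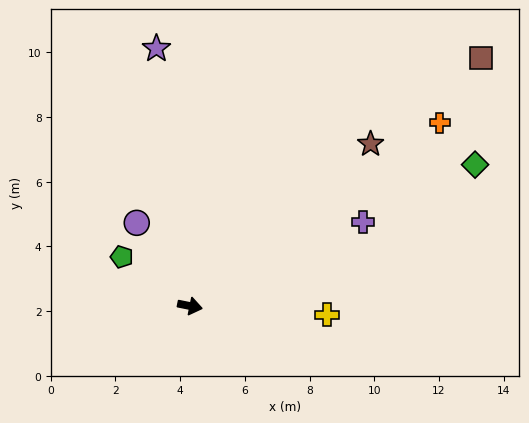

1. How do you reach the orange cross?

turn left 48°, forward 9.6 m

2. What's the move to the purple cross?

turn left 37°, forward 6.0 m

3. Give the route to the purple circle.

turn left 134°, forward 3.1 m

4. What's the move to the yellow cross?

turn left 8°, forward 4.2 m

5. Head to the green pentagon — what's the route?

turn left 156°, forward 2.6 m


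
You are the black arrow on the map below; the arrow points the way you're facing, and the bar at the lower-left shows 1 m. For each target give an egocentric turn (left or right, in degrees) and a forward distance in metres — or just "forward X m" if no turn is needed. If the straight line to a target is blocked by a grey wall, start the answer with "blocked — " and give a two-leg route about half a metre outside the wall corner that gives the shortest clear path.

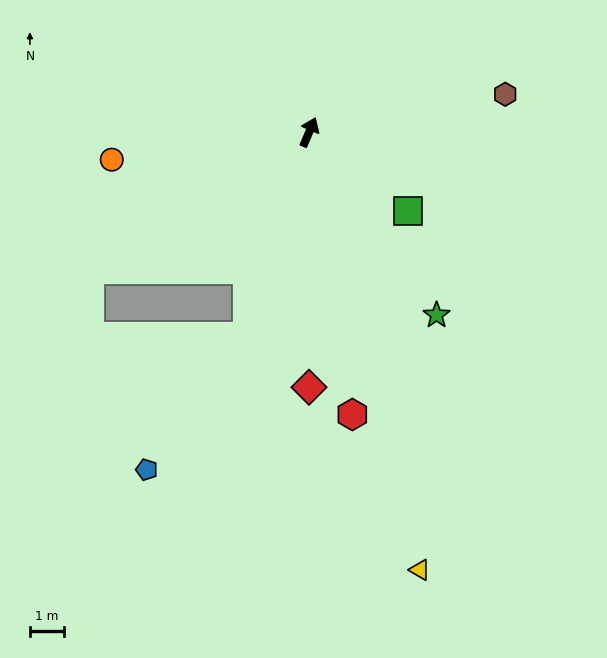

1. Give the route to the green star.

turn right 122°, forward 6.6 m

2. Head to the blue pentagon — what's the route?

blocked — turn right 174°, forward 6.3 m, then turn right 20°, forward 5.0 m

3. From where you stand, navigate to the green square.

turn right 106°, forward 3.8 m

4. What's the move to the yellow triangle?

turn right 143°, forward 13.4 m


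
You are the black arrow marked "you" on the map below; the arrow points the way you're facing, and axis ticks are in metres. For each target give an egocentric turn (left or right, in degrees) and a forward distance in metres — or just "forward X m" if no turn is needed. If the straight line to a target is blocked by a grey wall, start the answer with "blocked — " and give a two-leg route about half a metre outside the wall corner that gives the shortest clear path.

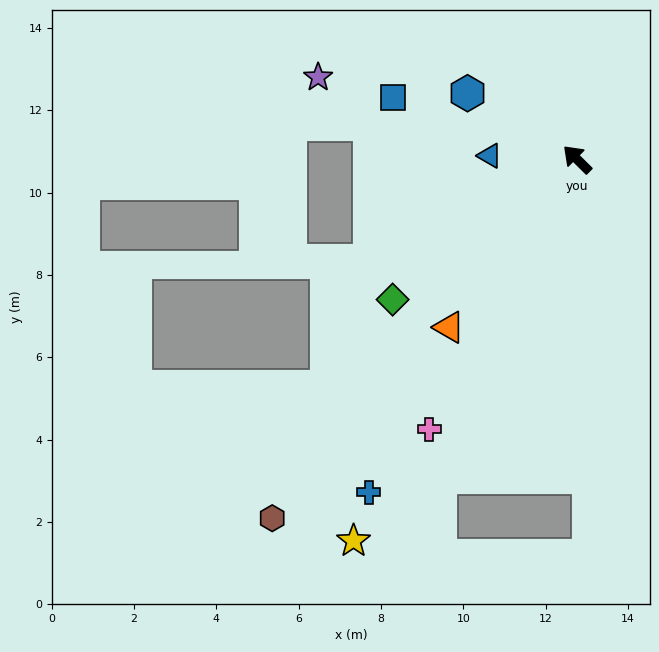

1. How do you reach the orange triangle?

turn left 97°, forward 5.1 m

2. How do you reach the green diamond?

turn left 82°, forward 5.6 m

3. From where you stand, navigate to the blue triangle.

turn left 42°, forward 2.1 m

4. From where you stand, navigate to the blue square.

turn left 26°, forward 4.7 m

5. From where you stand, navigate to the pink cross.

turn left 106°, forward 7.5 m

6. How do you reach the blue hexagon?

turn left 14°, forward 3.1 m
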